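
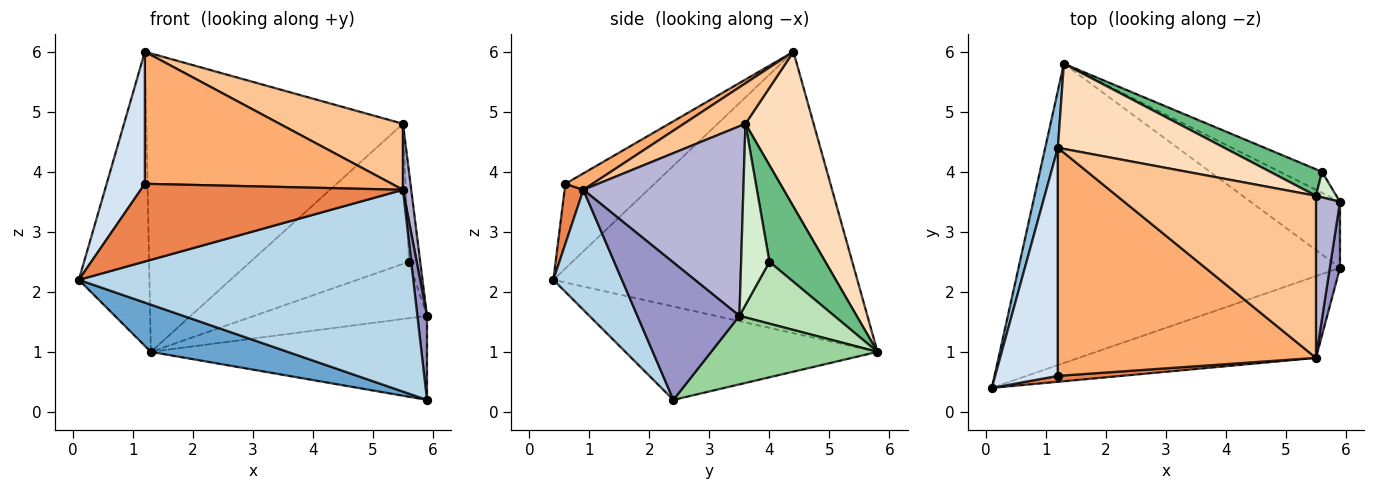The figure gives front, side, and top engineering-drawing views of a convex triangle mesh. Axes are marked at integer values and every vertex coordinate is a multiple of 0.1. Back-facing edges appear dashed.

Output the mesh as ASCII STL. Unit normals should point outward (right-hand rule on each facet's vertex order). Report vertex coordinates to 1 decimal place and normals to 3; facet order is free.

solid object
 facet normal -0.276 -0.150 -0.949
  outer loop
   vertex 1.3 5.8 1.0
   vertex 5.9 2.4 0.2
   vertex 0.1 0.4 2.2
  endloop
 endfacet
 facet normal -0.973 0.226 0.044
  outer loop
   vertex 1.2 4.4 6.0
   vertex 1.3 5.8 1.0
   vertex 0.1 0.4 2.2
  endloop
 endfacet
 facet normal 0.187 -0.911 -0.369
  outer loop
   vertex 5.5 0.9 3.7
   vertex 0.1 0.4 2.2
   vertex 5.9 2.4 0.2
  endloop
 endfacet
 facet normal -0.760 -0.326 0.563
  outer loop
   vertex 1.2 0.6 3.8
   vertex 1.2 4.4 6.0
   vertex 0.1 0.4 2.2
  endloop
 endfacet
 facet normal 0.071 -0.995 0.075
  outer loop
   vertex 1.2 0.6 3.8
   vertex 0.1 0.4 2.2
   vertex 5.5 0.9 3.7
  endloop
 endfacet
 facet normal 0.055 -0.500 0.864
  outer loop
   vertex 1.2 0.6 3.8
   vertex 5.5 0.9 3.7
   vertex 1.2 4.4 6.0
  endloop
 endfacet
 facet normal 0.185 -0.371 0.910
  outer loop
   vertex 5.5 3.6 4.8
   vertex 1.2 4.4 6.0
   vertex 5.5 0.9 3.7
  endloop
 endfacet
 facet normal 0.248 0.932 0.266
  outer loop
   vertex 5.5 3.6 4.8
   vertex 1.3 5.8 1.0
   vertex 1.2 4.4 6.0
  endloop
 endfacet
 facet normal 0.327 0.928 0.176
  outer loop
   vertex 5.6 4.0 2.5
   vertex 1.3 5.8 1.0
   vertex 5.5 3.6 4.8
  endloop
 endfacet
 facet normal 0.428 0.711 -0.558
  outer loop
   vertex 5.9 3.5 1.6
   vertex 5.9 2.4 0.2
   vertex 1.3 5.8 1.0
  endloop
 endfacet
 facet normal 0.457 0.833 -0.311
  outer loop
   vertex 5.9 3.5 1.6
   vertex 1.3 5.8 1.0
   vertex 5.6 4.0 2.5
  endloop
 endfacet
 facet normal 0.924 0.367 0.104
  outer loop
   vertex 5.9 3.5 1.6
   vertex 5.6 4.0 2.5
   vertex 5.5 3.6 4.8
  endloop
 endfacet
 facet normal 0.993 -0.093 0.073
  outer loop
   vertex 5.9 3.5 1.6
   vertex 5.5 0.9 3.7
   vertex 5.9 2.4 0.2
  endloop
 endfacet
 facet normal 0.991 -0.051 0.125
  outer loop
   vertex 5.9 3.5 1.6
   vertex 5.5 3.6 4.8
   vertex 5.5 0.9 3.7
  endloop
 endfacet
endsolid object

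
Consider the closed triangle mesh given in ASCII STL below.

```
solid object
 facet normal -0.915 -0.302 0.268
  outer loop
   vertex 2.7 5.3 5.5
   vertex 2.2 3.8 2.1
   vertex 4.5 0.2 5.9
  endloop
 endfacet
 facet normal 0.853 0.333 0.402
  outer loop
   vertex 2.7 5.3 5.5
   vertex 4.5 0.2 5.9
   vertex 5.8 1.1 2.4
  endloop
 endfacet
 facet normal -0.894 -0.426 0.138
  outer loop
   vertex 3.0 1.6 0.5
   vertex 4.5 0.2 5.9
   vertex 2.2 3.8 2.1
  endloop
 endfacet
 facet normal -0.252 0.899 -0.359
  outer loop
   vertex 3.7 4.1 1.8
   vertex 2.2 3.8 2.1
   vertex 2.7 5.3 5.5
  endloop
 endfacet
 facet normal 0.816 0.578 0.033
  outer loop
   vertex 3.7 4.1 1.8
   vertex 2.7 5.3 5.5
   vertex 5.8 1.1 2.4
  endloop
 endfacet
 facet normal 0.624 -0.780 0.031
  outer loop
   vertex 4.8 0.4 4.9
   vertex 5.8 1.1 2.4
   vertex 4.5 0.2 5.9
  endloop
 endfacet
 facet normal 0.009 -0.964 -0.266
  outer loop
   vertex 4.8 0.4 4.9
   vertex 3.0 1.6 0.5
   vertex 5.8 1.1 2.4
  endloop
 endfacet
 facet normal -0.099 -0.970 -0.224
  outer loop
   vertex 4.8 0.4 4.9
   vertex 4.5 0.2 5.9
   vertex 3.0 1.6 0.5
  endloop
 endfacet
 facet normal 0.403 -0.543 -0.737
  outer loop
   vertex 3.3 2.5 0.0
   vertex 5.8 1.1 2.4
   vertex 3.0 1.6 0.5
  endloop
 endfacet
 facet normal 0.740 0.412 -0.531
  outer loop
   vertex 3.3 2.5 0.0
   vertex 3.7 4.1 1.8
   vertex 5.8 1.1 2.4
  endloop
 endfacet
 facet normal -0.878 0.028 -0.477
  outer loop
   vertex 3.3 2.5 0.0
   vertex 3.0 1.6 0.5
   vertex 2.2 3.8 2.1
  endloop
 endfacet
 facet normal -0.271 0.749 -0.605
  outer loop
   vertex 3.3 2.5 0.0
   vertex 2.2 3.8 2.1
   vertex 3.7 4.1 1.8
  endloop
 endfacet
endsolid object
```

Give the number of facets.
12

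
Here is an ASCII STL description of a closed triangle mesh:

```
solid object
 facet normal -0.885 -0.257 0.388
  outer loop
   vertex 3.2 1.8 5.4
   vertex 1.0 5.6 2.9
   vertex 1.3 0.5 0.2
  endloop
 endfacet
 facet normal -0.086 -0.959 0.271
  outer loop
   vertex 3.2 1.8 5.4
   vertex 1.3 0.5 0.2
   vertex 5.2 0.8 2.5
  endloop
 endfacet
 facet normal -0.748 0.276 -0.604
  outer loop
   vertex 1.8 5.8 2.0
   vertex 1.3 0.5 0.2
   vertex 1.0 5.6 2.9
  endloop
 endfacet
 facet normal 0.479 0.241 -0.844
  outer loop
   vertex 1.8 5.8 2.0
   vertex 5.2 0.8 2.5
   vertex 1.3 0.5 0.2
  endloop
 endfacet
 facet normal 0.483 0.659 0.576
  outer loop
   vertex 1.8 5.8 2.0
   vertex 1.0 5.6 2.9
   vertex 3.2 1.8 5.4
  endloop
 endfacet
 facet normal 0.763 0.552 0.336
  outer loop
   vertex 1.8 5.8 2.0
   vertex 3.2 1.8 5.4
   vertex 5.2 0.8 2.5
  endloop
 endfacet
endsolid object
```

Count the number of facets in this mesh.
6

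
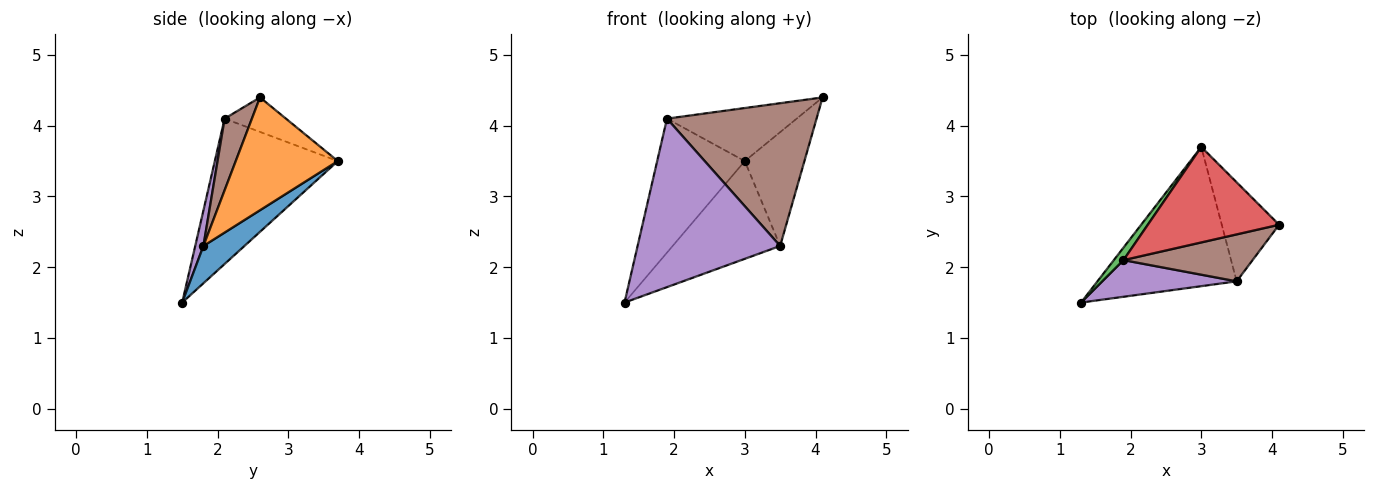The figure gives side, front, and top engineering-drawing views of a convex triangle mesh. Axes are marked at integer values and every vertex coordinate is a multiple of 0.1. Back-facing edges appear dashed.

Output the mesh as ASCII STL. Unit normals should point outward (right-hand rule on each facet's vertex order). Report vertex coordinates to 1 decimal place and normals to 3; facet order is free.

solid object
 facet normal 0.214 0.561 -0.799
  outer loop
   vertex 3.5 1.8 2.3
   vertex 1.3 1.5 1.5
   vertex 3.0 3.7 3.5
  endloop
 endfacet
 facet normal 0.791 0.462 -0.402
  outer loop
   vertex 3.5 1.8 2.3
   vertex 3.0 3.7 3.5
   vertex 4.1 2.6 4.4
  endloop
 endfacet
 facet normal -0.813 0.579 0.054
  outer loop
   vertex 1.9 2.1 4.1
   vertex 3.0 3.7 3.5
   vertex 1.3 1.5 1.5
  endloop
 endfacet
 facet normal -0.224 0.473 0.852
  outer loop
   vertex 1.9 2.1 4.1
   vertex 4.1 2.6 4.4
   vertex 3.0 3.7 3.5
  endloop
 endfacet
 facet normal 0.056 -0.976 0.212
  outer loop
   vertex 1.9 2.1 4.1
   vertex 1.3 1.5 1.5
   vertex 3.5 1.8 2.3
  endloop
 endfacet
 facet normal 0.171 -0.936 0.308
  outer loop
   vertex 1.9 2.1 4.1
   vertex 3.5 1.8 2.3
   vertex 4.1 2.6 4.4
  endloop
 endfacet
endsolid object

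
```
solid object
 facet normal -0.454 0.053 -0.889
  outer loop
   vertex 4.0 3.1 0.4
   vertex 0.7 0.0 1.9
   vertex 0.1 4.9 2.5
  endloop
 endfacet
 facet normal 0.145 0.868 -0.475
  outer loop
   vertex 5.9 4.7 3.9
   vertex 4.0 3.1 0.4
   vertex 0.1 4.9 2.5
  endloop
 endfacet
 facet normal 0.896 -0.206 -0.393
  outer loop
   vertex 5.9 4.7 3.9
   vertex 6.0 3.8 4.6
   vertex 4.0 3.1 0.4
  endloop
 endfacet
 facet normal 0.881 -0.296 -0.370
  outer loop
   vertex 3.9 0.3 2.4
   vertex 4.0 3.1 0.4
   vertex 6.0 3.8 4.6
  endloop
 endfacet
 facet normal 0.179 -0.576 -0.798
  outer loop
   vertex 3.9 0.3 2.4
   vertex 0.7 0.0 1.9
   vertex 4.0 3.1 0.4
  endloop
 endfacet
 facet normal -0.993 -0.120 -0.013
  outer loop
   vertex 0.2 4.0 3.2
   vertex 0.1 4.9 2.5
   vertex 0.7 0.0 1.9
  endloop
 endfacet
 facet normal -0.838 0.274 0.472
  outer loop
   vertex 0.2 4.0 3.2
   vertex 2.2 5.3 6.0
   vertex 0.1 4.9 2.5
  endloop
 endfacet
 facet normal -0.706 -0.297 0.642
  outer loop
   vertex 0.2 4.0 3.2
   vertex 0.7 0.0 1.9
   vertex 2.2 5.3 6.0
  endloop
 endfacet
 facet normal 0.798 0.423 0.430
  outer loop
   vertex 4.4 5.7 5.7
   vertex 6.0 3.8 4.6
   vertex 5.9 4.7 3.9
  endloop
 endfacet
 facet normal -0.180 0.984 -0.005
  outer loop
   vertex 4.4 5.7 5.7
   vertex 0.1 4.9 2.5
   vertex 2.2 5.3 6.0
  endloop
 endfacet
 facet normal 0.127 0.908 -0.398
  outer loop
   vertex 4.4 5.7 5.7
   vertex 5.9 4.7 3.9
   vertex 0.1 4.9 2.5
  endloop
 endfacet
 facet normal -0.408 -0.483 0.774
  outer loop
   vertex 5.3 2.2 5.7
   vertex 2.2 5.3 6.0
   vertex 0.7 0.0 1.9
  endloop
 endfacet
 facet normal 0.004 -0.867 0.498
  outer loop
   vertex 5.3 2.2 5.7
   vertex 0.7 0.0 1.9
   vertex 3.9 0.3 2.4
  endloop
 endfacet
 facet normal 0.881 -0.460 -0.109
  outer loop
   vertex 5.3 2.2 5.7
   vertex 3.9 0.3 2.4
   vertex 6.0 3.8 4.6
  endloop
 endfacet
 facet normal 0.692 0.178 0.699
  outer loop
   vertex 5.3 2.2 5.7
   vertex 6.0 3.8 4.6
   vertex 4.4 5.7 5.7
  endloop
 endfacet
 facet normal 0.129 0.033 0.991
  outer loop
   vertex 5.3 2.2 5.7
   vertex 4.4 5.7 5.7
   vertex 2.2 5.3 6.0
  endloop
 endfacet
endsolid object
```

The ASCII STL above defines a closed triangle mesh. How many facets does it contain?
16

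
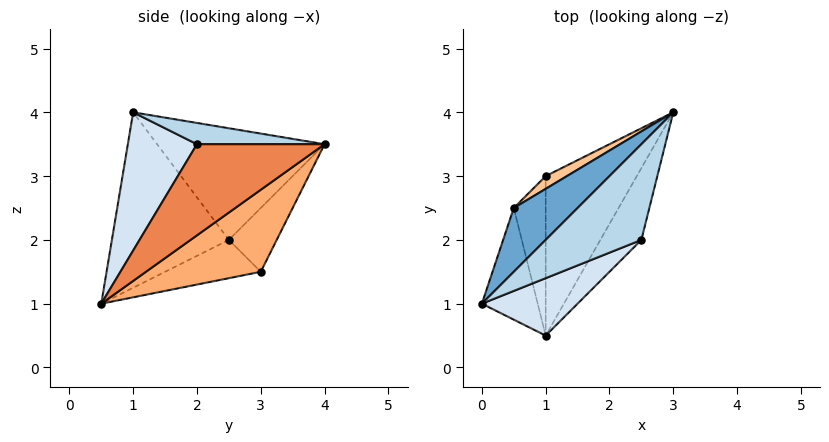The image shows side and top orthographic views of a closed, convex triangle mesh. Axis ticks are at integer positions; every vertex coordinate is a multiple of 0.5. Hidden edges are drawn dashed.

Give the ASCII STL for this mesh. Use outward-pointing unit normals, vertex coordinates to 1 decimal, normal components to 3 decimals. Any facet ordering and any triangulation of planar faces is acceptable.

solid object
 facet normal -0.629 0.689 0.360
  outer loop
   vertex 0.5 2.5 2.0
   vertex 0.0 1.0 4.0
   vertex 3.0 4.0 3.5
  endloop
 endfacet
 facet normal -0.949 -0.086 -0.302
  outer loop
   vertex 0.5 2.5 2.0
   vertex 1.0 0.5 1.0
   vertex 0.0 1.0 4.0
  endloop
 endfacet
 facet normal 0.217 -0.054 0.975
  outer loop
   vertex 2.5 2.0 3.5
   vertex 3.0 4.0 3.5
   vertex 0.0 1.0 4.0
  endloop
 endfacet
 facet normal 0.404 -0.871 0.280
  outer loop
   vertex 2.5 2.0 3.5
   vertex 0.0 1.0 4.0
   vertex 1.0 0.5 1.0
  endloop
 endfacet
 facet normal 0.889 -0.222 -0.400
  outer loop
   vertex 2.5 2.0 3.5
   vertex 1.0 0.5 1.0
   vertex 3.0 4.0 3.5
  endloop
 endfacet
 facet normal 0.662 0.147 -0.735
  outer loop
   vertex 1.0 3.0 1.5
   vertex 3.0 4.0 3.5
   vertex 1.0 0.5 1.0
  endloop
 endfacet
 facet normal -0.588 0.784 0.196
  outer loop
   vertex 1.0 3.0 1.5
   vertex 0.5 2.5 2.0
   vertex 3.0 4.0 3.5
  endloop
 endfacet
 facet normal -0.762 0.127 -0.635
  outer loop
   vertex 1.0 3.0 1.5
   vertex 1.0 0.5 1.0
   vertex 0.5 2.5 2.0
  endloop
 endfacet
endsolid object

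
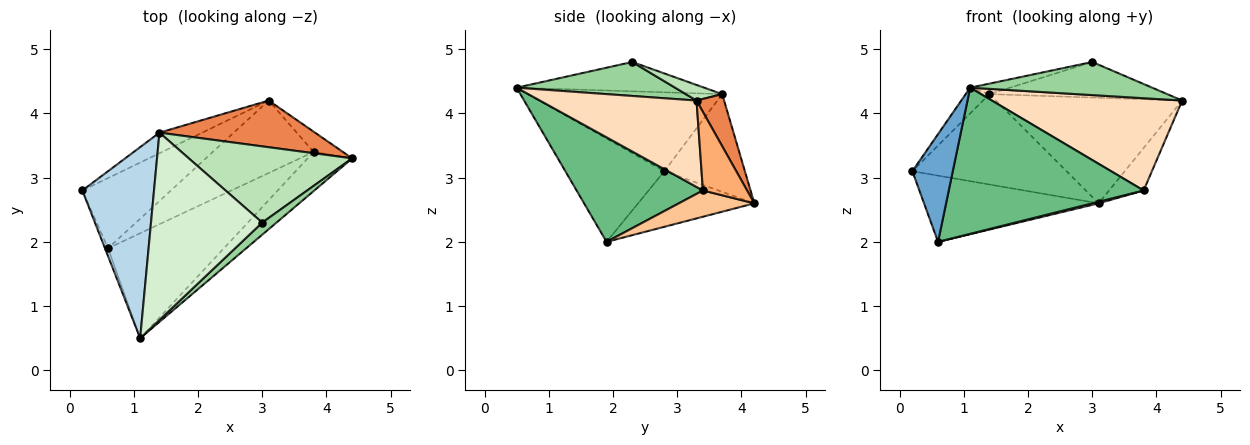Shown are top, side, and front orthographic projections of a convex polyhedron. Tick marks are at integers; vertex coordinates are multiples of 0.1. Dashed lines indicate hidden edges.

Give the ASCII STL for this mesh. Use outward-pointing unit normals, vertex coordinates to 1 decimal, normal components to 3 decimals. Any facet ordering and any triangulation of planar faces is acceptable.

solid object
 facet normal -0.926 -0.378 -0.028
  outer loop
   vertex 0.6 1.9 2.0
   vertex 1.1 0.5 4.4
   vertex 0.2 2.8 3.1
  endloop
 endfacet
 facet normal -0.415 0.624 -0.662
  outer loop
   vertex 3.1 4.2 2.6
   vertex 0.6 1.9 2.0
   vertex 0.2 2.8 3.1
  endloop
 endfacet
 facet normal -0.737 0.090 0.670
  outer loop
   vertex 1.4 3.7 4.3
   vertex 0.2 2.8 3.1
   vertex 1.1 0.5 4.4
  endloop
 endfacet
 facet normal -0.454 0.869 -0.198
  outer loop
   vertex 1.4 3.7 4.3
   vertex 3.1 4.2 2.6
   vertex 0.2 2.8 3.1
  endloop
 endfacet
 facet normal 0.134 0.906 0.401
  outer loop
   vertex 1.4 3.7 4.3
   vertex 4.4 3.3 4.2
   vertex 3.1 4.2 2.6
  endloop
 endfacet
 facet normal 0.756 0.591 -0.282
  outer loop
   vertex 3.8 3.4 2.8
   vertex 3.1 4.2 2.6
   vertex 4.4 3.3 4.2
  endloop
 endfacet
 facet normal 0.252 -0.021 -0.968
  outer loop
   vertex 3.8 3.4 2.8
   vertex 0.6 1.9 2.0
   vertex 3.1 4.2 2.6
  endloop
 endfacet
 facet normal 0.604 -0.734 -0.311
  outer loop
   vertex 3.8 3.4 2.8
   vertex 4.4 3.3 4.2
   vertex 1.1 0.5 4.4
  endloop
 endfacet
 facet normal 0.466 -0.719 -0.516
  outer loop
   vertex 3.8 3.4 2.8
   vertex 1.1 0.5 4.4
   vertex 0.6 1.9 2.0
  endloop
 endfacet
 facet normal 0.633 -0.727 0.265
  outer loop
   vertex 3.0 2.3 4.8
   vertex 1.1 0.5 4.4
   vertex 4.4 3.3 4.2
  endloop
 endfacet
 facet normal 0.086 0.421 0.903
  outer loop
   vertex 3.0 2.3 4.8
   vertex 4.4 3.3 4.2
   vertex 1.4 3.7 4.3
  endloop
 endfacet
 facet normal -0.254 0.054 0.966
  outer loop
   vertex 3.0 2.3 4.8
   vertex 1.4 3.7 4.3
   vertex 1.1 0.5 4.4
  endloop
 endfacet
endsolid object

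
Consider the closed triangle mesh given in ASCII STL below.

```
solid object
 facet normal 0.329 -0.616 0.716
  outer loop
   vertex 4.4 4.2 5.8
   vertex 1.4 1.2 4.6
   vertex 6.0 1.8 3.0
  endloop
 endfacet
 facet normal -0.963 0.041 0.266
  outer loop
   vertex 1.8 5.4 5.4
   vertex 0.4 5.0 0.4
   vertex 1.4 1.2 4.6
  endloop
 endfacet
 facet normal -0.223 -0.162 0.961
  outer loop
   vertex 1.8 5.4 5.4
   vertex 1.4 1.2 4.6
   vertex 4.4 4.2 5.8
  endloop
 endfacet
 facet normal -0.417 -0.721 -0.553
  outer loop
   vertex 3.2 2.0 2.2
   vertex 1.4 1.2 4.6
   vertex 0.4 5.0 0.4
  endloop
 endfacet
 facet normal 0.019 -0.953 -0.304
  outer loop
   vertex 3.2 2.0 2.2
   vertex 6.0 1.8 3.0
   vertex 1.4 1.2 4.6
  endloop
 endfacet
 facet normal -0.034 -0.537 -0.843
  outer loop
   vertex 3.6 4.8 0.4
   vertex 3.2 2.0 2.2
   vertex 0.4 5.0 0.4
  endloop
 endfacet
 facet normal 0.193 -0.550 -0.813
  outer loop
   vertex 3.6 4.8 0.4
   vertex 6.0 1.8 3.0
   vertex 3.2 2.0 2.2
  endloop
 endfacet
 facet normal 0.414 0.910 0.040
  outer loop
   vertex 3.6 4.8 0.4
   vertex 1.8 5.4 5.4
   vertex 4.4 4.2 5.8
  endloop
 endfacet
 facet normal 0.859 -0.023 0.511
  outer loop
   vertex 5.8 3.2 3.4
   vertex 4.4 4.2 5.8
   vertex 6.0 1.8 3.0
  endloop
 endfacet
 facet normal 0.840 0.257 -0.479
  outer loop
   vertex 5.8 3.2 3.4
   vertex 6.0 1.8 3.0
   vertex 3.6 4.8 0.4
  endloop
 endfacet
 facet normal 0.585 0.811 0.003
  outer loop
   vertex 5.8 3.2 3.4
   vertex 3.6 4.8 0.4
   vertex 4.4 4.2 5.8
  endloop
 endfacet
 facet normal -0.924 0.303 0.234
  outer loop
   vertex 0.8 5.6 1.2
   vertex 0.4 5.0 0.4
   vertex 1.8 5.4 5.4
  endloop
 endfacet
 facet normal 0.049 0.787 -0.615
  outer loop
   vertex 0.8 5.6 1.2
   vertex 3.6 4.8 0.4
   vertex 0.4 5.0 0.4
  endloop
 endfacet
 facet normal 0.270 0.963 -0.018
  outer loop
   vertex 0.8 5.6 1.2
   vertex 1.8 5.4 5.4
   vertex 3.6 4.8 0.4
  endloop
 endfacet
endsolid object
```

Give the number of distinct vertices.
9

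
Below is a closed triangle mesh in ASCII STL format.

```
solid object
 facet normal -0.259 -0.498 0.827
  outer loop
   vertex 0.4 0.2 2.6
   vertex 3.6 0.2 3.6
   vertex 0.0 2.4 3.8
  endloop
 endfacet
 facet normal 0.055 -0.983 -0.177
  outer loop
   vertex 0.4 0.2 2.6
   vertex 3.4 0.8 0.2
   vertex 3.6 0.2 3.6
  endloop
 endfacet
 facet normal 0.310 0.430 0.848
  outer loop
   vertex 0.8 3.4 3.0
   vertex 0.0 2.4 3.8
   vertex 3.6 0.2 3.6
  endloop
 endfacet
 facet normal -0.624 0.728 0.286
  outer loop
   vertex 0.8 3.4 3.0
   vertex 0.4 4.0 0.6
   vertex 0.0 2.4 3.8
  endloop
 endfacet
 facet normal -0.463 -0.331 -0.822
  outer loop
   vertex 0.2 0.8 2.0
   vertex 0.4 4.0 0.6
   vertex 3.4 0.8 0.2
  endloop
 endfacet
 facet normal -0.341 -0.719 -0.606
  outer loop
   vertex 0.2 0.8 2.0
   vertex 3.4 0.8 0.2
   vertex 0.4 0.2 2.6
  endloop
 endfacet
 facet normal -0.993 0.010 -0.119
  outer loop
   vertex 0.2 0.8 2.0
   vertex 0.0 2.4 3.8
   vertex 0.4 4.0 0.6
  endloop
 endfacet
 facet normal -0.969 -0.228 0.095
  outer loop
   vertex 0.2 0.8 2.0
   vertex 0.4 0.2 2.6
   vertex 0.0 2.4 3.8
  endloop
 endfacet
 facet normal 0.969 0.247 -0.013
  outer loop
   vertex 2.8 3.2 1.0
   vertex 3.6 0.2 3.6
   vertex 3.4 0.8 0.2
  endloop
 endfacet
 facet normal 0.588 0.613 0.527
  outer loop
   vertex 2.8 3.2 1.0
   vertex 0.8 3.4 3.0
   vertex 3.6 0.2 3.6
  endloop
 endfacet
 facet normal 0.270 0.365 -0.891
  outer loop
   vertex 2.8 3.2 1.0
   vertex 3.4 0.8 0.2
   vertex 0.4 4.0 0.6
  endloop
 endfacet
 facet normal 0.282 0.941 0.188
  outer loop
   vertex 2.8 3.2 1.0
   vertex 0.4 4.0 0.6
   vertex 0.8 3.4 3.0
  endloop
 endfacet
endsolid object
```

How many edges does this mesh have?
18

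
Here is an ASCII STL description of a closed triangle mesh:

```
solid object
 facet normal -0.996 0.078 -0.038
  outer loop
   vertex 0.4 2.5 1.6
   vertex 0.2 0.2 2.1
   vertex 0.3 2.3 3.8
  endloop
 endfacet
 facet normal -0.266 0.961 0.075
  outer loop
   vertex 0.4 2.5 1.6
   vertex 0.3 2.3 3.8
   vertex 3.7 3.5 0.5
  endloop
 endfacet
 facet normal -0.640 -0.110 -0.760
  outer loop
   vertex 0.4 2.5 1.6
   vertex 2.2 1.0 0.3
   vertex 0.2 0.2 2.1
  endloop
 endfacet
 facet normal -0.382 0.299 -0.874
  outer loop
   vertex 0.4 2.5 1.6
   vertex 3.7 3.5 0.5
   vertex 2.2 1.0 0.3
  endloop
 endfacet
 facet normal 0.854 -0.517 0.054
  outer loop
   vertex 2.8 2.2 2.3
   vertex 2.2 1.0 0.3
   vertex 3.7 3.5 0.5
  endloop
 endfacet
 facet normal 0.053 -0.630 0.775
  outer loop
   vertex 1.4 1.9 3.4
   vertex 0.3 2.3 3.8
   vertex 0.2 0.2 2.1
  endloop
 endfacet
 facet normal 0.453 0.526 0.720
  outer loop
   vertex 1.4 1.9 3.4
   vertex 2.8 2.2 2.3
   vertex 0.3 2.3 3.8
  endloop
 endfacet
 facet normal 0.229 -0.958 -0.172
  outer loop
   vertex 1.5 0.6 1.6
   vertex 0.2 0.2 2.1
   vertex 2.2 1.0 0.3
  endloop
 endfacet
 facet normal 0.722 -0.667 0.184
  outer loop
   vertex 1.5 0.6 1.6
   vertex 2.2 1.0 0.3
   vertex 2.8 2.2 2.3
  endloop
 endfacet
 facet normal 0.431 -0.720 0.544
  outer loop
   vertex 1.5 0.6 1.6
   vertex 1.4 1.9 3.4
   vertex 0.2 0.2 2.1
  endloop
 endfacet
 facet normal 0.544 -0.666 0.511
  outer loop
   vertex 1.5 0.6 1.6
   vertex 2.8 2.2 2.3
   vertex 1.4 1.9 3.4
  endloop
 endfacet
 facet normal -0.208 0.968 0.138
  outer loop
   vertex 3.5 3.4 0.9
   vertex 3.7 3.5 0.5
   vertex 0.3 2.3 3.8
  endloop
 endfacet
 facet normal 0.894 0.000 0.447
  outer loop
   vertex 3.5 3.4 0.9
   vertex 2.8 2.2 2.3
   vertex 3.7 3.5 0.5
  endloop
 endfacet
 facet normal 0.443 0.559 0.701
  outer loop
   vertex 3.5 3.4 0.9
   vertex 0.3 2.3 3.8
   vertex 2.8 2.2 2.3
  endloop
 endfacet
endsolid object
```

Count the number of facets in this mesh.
14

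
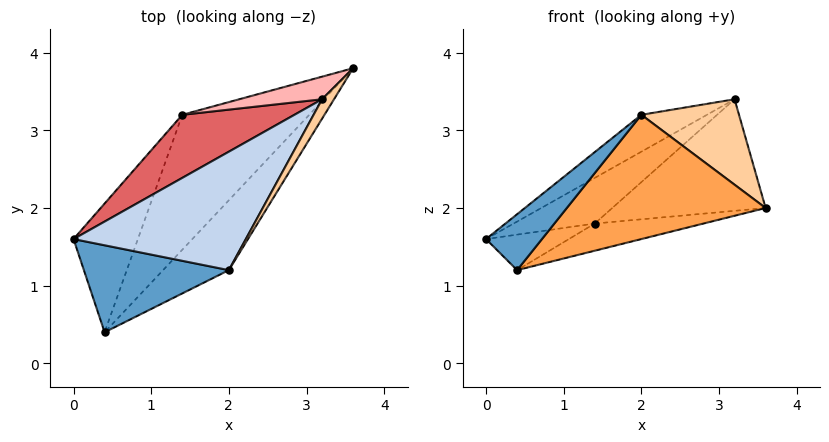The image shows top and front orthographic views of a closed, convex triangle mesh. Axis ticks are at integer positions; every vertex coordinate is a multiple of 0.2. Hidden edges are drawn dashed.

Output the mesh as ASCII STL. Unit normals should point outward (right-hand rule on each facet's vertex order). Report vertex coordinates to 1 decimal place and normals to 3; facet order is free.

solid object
 facet normal -0.616 -0.426 0.663
  outer loop
   vertex 2.0 1.2 3.2
   vertex 0.0 1.6 1.6
   vertex 0.4 0.4 1.2
  endloop
 endfacet
 facet normal -0.576 0.243 0.781
  outer loop
   vertex 2.0 1.2 3.2
   vertex 3.2 3.4 3.4
   vertex 0.0 1.6 1.6
  endloop
 endfacet
 facet normal 0.724 -0.602 -0.338
  outer loop
   vertex 2.0 1.2 3.2
   vertex 0.4 0.4 1.2
   vertex 3.6 3.8 2.0
  endloop
 endfacet
 facet normal 0.868 -0.484 0.110
  outer loop
   vertex 2.0 1.2 3.2
   vertex 3.6 3.8 2.0
   vertex 3.2 3.4 3.4
  endloop
 endfacet
 facet normal -0.164 0.262 -0.951
  outer loop
   vertex 1.4 3.2 1.8
   vertex 0.4 0.4 1.2
   vertex 0.0 1.6 1.6
  endloop
 endfacet
 facet normal 0.035 0.197 -0.980
  outer loop
   vertex 1.4 3.2 1.8
   vertex 3.6 3.8 2.0
   vertex 0.4 0.4 1.2
  endloop
 endfacet
 facet normal -0.618 0.461 0.637
  outer loop
   vertex 1.4 3.2 1.8
   vertex 0.0 1.6 1.6
   vertex 3.2 3.4 3.4
  endloop
 endfacet
 facet normal -0.274 0.942 0.191
  outer loop
   vertex 1.4 3.2 1.8
   vertex 3.2 3.4 3.4
   vertex 3.6 3.8 2.0
  endloop
 endfacet
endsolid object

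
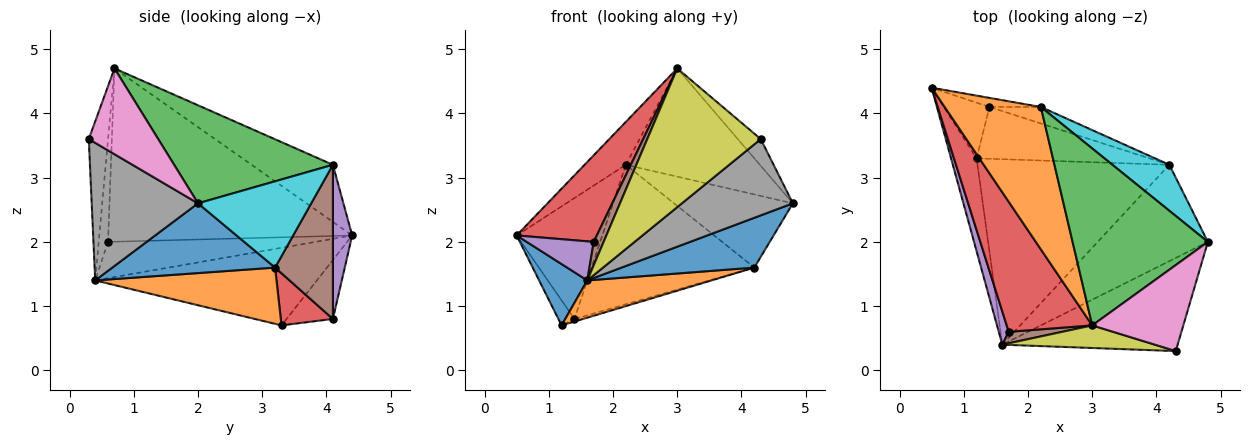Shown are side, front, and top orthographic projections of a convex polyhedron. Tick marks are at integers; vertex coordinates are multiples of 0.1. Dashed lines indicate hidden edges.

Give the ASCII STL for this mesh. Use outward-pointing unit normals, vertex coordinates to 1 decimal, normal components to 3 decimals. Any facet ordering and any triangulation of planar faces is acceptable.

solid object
 facet normal -0.930 -0.202 -0.306
  outer loop
   vertex 1.6 0.4 1.4
   vertex 0.5 4.4 2.1
   vertex 1.2 3.3 0.7
  endloop
 endfacet
 facet normal -0.494 0.251 0.832
  outer loop
   vertex 2.2 4.1 3.2
   vertex 0.5 4.4 2.1
   vertex 3.0 0.7 4.7
  endloop
 endfacet
 facet normal 0.526 0.444 0.726
  outer loop
   vertex 2.2 4.1 3.2
   vertex 3.0 0.7 4.7
   vertex 4.8 2.0 2.6
  endloop
 endfacet
 facet normal -0.860 -0.283 0.425
  outer loop
   vertex 1.7 0.6 2.0
   vertex 3.0 0.7 4.7
   vertex 0.5 4.4 2.1
  endloop
 endfacet
 facet normal -0.921 -0.297 0.253
  outer loop
   vertex 1.7 0.6 2.0
   vertex 0.5 4.4 2.1
   vertex 1.6 0.4 1.4
  endloop
 endfacet
 facet normal -0.645 -0.686 0.336
  outer loop
   vertex 1.7 0.6 2.0
   vertex 1.6 0.4 1.4
   vertex 3.0 0.7 4.7
  endloop
 endfacet
 facet normal 0.669 0.221 0.710
  outer loop
   vertex 4.3 0.3 3.6
   vertex 4.8 2.0 2.6
   vertex 3.0 0.7 4.7
  endloop
 endfacet
 facet normal 0.519 -0.542 -0.661
  outer loop
   vertex 4.3 0.3 3.6
   vertex 1.6 0.4 1.4
   vertex 4.8 2.0 2.6
  endloop
 endfacet
 facet normal -0.165 -0.973 0.159
  outer loop
   vertex 4.3 0.3 3.6
   vertex 3.0 0.7 4.7
   vertex 1.6 0.4 1.4
  endloop
 endfacet
 facet normal 0.628 0.659 0.414
  outer loop
   vertex 4.2 3.2 1.6
   vertex 2.2 4.1 3.2
   vertex 4.8 2.0 2.6
  endloop
 endfacet
 facet normal 0.490 -0.400 -0.774
  outer loop
   vertex 4.2 3.2 1.6
   vertex 4.8 2.0 2.6
   vertex 1.6 0.4 1.4
  endloop
 endfacet
 facet normal 0.276 -0.189 -0.942
  outer loop
   vertex 4.2 3.2 1.6
   vertex 1.6 0.4 1.4
   vertex 1.2 3.3 0.7
  endloop
 endfacet
 facet normal -0.763 0.264 -0.589
  outer loop
   vertex 1.4 4.1 0.8
   vertex 1.2 3.3 0.7
   vertex 0.5 4.4 2.1
  endloop
 endfacet
 facet normal 0.288 0.047 -0.956
  outer loop
   vertex 1.4 4.1 0.8
   vertex 4.2 3.2 1.6
   vertex 1.2 3.3 0.7
  endloop
 endfacet
 facet normal 0.219 0.973 -0.073
  outer loop
   vertex 1.4 4.1 0.8
   vertex 0.5 4.4 2.1
   vertex 2.2 4.1 3.2
  endloop
 endfacet
 facet normal 0.333 0.936 -0.111
  outer loop
   vertex 1.4 4.1 0.8
   vertex 2.2 4.1 3.2
   vertex 4.2 3.2 1.6
  endloop
 endfacet
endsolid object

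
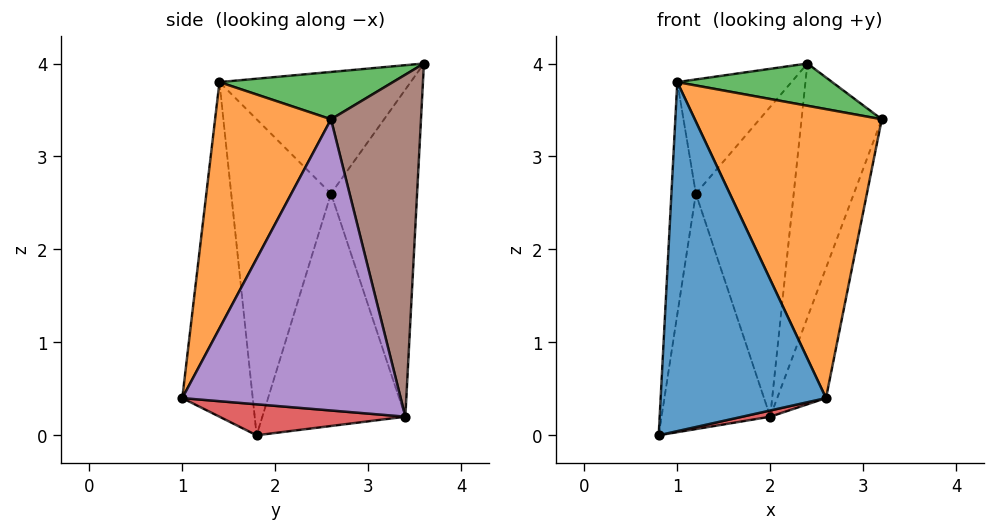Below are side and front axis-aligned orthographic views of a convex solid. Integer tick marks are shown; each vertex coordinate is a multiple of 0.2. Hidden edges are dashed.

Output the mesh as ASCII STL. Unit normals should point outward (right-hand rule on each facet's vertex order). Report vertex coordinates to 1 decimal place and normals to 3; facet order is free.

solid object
 facet normal -0.391 -0.917 -0.076
  outer loop
   vertex 1.0 1.4 3.8
   vertex 0.8 1.8 0.0
   vertex 2.6 1.0 0.4
  endloop
 endfacet
 facet normal 0.498 -0.803 0.329
  outer loop
   vertex 1.0 1.4 3.8
   vertex 2.6 1.0 0.4
   vertex 3.2 2.6 3.4
  endloop
 endfacet
 facet normal 0.320 -0.286 0.903
  outer loop
   vertex 1.0 1.4 3.8
   vertex 3.2 2.6 3.4
   vertex 2.4 3.6 4.0
  endloop
 endfacet
 facet normal 0.204 -0.031 -0.979
  outer loop
   vertex 2.0 3.4 0.2
   vertex 2.6 1.0 0.4
   vertex 0.8 1.8 0.0
  endloop
 endfacet
 facet normal 0.932 0.208 -0.297
  outer loop
   vertex 2.0 3.4 0.2
   vertex 3.2 2.6 3.4
   vertex 2.6 1.0 0.4
  endloop
 endfacet
 facet normal 0.742 0.661 -0.113
  outer loop
   vertex 2.0 3.4 0.2
   vertex 2.4 3.6 4.0
   vertex 3.2 2.6 3.4
  endloop
 endfacet
 facet normal -0.968 0.237 0.076
  outer loop
   vertex 1.2 2.6 2.6
   vertex 0.8 1.8 0.0
   vertex 1.0 1.4 3.8
  endloop
 endfacet
 facet normal -0.805 0.481 0.347
  outer loop
   vertex 1.2 2.6 2.6
   vertex 1.0 1.4 3.8
   vertex 2.4 3.6 4.0
  endloop
 endfacet
 facet normal -0.795 0.604 -0.064
  outer loop
   vertex 1.2 2.6 2.6
   vertex 2.0 3.4 0.2
   vertex 0.8 1.8 0.0
  endloop
 endfacet
 facet normal -0.660 0.750 0.030
  outer loop
   vertex 1.2 2.6 2.6
   vertex 2.4 3.6 4.0
   vertex 2.0 3.4 0.2
  endloop
 endfacet
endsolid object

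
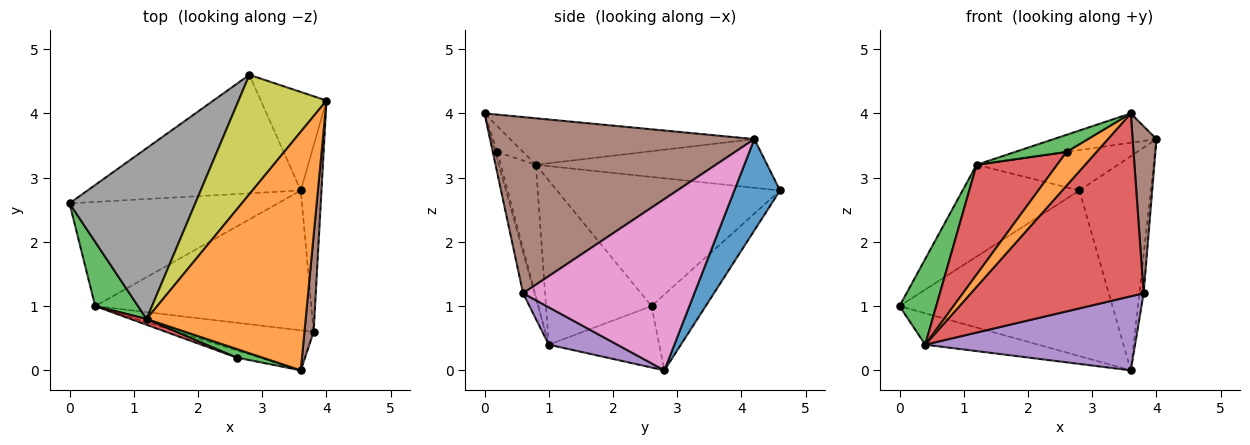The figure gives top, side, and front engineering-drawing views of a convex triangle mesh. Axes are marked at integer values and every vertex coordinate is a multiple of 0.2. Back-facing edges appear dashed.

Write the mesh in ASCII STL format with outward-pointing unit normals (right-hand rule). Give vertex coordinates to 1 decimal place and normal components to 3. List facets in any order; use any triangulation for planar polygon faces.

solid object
 facet normal -0.271 0.278 -0.922
  outer loop
   vertex 0.4 1.0 0.4
   vertex 0.0 2.6 1.0
   vertex 3.6 2.8 0.0
  endloop
 endfacet
 facet normal -0.279 0.117 0.953
  outer loop
   vertex 1.2 0.8 3.2
   vertex 3.6 0.0 4.0
   vertex 4.0 4.2 3.6
  endloop
 endfacet
 facet normal -0.917 -0.319 0.239
  outer loop
   vertex 1.2 0.8 3.2
   vertex 0.0 2.6 1.0
   vertex 0.4 1.0 0.4
  endloop
 endfacet
 facet normal -0.064 -0.975 -0.213
  outer loop
   vertex 3.8 0.6 1.2
   vertex 3.6 0.0 4.0
   vertex 0.4 1.0 0.4
  endloop
 endfacet
 facet normal 0.151 -0.463 -0.874
  outer loop
   vertex 3.8 0.6 1.2
   vertex 0.4 1.0 0.4
   vertex 3.6 2.8 0.0
  endloop
 endfacet
 facet normal 0.995 -0.090 0.052
  outer loop
   vertex 3.8 0.6 1.2
   vertex 4.0 4.2 3.6
   vertex 3.6 0.0 4.0
  endloop
 endfacet
 facet normal 0.992 0.025 -0.120
  outer loop
   vertex 3.8 0.6 1.2
   vertex 3.6 2.8 0.0
   vertex 4.0 4.2 3.6
  endloop
 endfacet
 facet normal -0.671 0.351 0.653
  outer loop
   vertex 2.8 4.6 2.8
   vertex 0.0 2.6 1.0
   vertex 1.2 0.8 3.2
  endloop
 endfacet
 facet normal -0.465 0.284 0.839
  outer loop
   vertex 2.8 4.6 2.8
   vertex 1.2 0.8 3.2
   vertex 4.0 4.2 3.6
  endloop
 endfacet
 facet normal -0.203 0.796 -0.570
  outer loop
   vertex 2.8 4.6 2.8
   vertex 3.6 2.8 0.0
   vertex 0.0 2.6 1.0
  endloop
 endfacet
 facet normal 0.503 0.785 -0.361
  outer loop
   vertex 2.8 4.6 2.8
   vertex 4.0 4.2 3.6
   vertex 3.6 2.8 0.0
  endloop
 endfacet
 facet normal -0.070 -0.975 -0.209
  outer loop
   vertex 2.6 0.2 3.4
   vertex 0.4 1.0 0.4
   vertex 3.6 0.0 4.0
  endloop
 endfacet
 facet normal -0.408 -0.816 0.408
  outer loop
   vertex 2.6 0.2 3.4
   vertex 3.6 0.0 4.0
   vertex 1.2 0.8 3.2
  endloop
 endfacet
 facet normal -0.399 -0.916 0.049
  outer loop
   vertex 2.6 0.2 3.4
   vertex 1.2 0.8 3.2
   vertex 0.4 1.0 0.4
  endloop
 endfacet
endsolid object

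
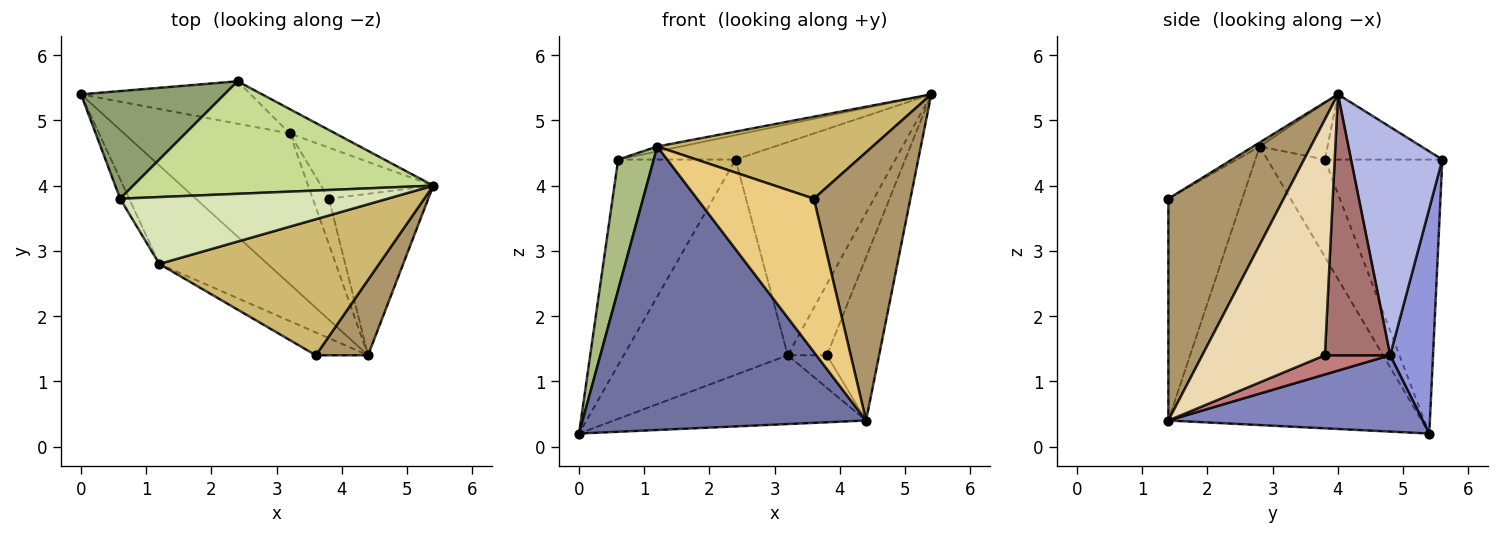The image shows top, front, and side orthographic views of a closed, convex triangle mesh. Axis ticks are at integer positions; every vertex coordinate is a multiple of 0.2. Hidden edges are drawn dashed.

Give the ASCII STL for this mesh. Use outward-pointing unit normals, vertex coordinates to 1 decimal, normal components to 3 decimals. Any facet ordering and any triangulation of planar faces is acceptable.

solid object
 facet normal -0.645 -0.722 -0.251
  outer loop
   vertex 1.2 2.8 4.6
   vertex 0.0 5.4 0.2
   vertex 4.4 1.4 0.4
  endloop
 endfacet
 facet normal 0.386 0.383 -0.839
  outer loop
   vertex 3.2 4.8 1.4
   vertex 4.4 1.4 0.4
   vertex 0.0 5.4 0.2
  endloop
 endfacet
 facet normal 0.248 0.950 -0.187
  outer loop
   vertex 3.2 4.8 1.4
   vertex 0.0 5.4 0.2
   vertex 2.4 5.6 4.4
  endloop
 endfacet
 facet normal 0.494 0.864 -0.099
  outer loop
   vertex 3.2 4.8 1.4
   vertex 2.4 5.6 4.4
   vertex 5.4 4.0 5.4
  endloop
 endfacet
 facet normal -0.663 0.663 0.347
  outer loop
   vertex 0.6 3.8 4.4
   vertex 2.4 5.6 4.4
   vertex 0.0 5.4 0.2
  endloop
 endfacet
 facet normal -0.848 -0.524 -0.079
  outer loop
   vertex 0.6 3.8 4.4
   vertex 0.0 5.4 0.2
   vertex 1.2 2.8 4.6
  endloop
 endfacet
 facet normal -0.208 0.208 0.956
  outer loop
   vertex 0.6 3.8 4.4
   vertex 5.4 4.0 5.4
   vertex 2.4 5.6 4.4
  endloop
 endfacet
 facet normal -0.206 0.071 0.976
  outer loop
   vertex 0.6 3.8 4.4
   vertex 1.2 2.8 4.6
   vertex 5.4 4.0 5.4
  endloop
 endfacet
 facet normal 0.755 -0.632 0.178
  outer loop
   vertex 3.6 1.4 3.8
   vertex 4.4 1.4 0.4
   vertex 5.4 4.0 5.4
  endloop
 endfacet
 facet normal -0.016 -0.516 0.856
  outer loop
   vertex 3.6 1.4 3.8
   vertex 5.4 4.0 5.4
   vertex 1.2 2.8 4.6
  endloop
 endfacet
 facet normal -0.531 -0.838 -0.125
  outer loop
   vertex 3.6 1.4 3.8
   vertex 1.2 2.8 4.6
   vertex 4.4 1.4 0.4
  endloop
 endfacet
 facet normal 0.858 0.365 -0.361
  outer loop
   vertex 3.8 3.8 1.4
   vertex 5.4 4.0 5.4
   vertex 4.4 1.4 0.4
  endloop
 endfacet
 facet normal 0.805 0.483 -0.346
  outer loop
   vertex 3.8 3.8 1.4
   vertex 3.2 4.8 1.4
   vertex 5.4 4.0 5.4
  endloop
 endfacet
 facet normal 0.696 0.417 -0.584
  outer loop
   vertex 3.8 3.8 1.4
   vertex 4.4 1.4 0.4
   vertex 3.2 4.8 1.4
  endloop
 endfacet
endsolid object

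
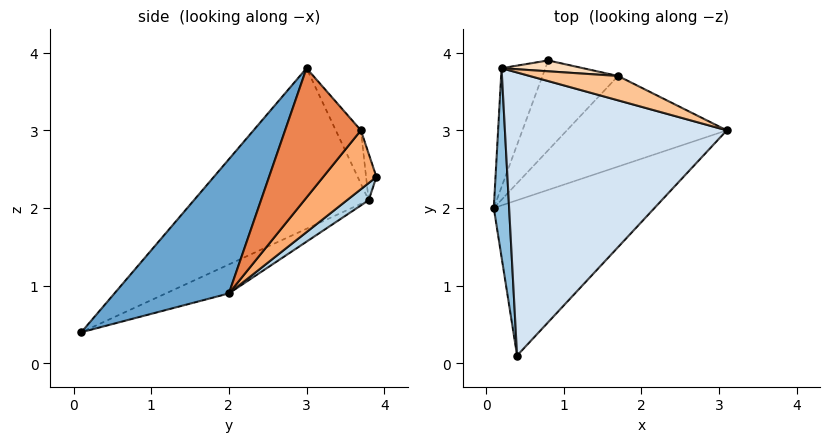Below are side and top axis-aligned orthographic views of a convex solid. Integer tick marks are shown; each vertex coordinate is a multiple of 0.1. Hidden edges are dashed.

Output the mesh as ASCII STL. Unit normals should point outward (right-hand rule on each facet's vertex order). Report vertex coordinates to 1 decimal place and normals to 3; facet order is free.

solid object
 facet normal 0.613 0.290 -0.735
  outer loop
   vertex 0.4 0.1 0.4
   vertex 0.1 2.0 0.9
   vertex 3.1 3.0 3.8
  endloop
 endfacet
 facet normal -0.855 -0.254 0.452
  outer loop
   vertex 0.2 3.8 2.1
   vertex 0.1 2.0 0.9
   vertex 0.4 0.1 0.4
  endloop
 endfacet
 facet normal 0.313 0.515 -0.798
  outer loop
   vertex 0.2 3.8 2.1
   vertex 0.8 3.9 2.4
   vertex 0.1 2.0 0.9
  endloop
 endfacet
 facet normal -0.544 -0.375 0.751
  outer loop
   vertex 0.2 3.8 2.1
   vertex 0.4 0.1 0.4
   vertex 3.1 3.0 3.8
  endloop
 endfacet
 facet normal 0.590 0.346 -0.730
  outer loop
   vertex 1.7 3.7 3.0
   vertex 3.1 3.0 3.8
   vertex 0.1 2.0 0.9
  endloop
 endfacet
 facet normal 0.571 0.369 -0.734
  outer loop
   vertex 1.7 3.7 3.0
   vertex 0.1 2.0 0.9
   vertex 0.8 3.9 2.4
  endloop
 endfacet
 facet normal -0.516 -0.056 0.854
  outer loop
   vertex 1.7 3.7 3.0
   vertex 0.2 3.8 2.1
   vertex 3.1 3.0 3.8
  endloop
 endfacet
 facet normal -0.465 0.349 0.814
  outer loop
   vertex 1.7 3.7 3.0
   vertex 0.8 3.9 2.4
   vertex 0.2 3.8 2.1
  endloop
 endfacet
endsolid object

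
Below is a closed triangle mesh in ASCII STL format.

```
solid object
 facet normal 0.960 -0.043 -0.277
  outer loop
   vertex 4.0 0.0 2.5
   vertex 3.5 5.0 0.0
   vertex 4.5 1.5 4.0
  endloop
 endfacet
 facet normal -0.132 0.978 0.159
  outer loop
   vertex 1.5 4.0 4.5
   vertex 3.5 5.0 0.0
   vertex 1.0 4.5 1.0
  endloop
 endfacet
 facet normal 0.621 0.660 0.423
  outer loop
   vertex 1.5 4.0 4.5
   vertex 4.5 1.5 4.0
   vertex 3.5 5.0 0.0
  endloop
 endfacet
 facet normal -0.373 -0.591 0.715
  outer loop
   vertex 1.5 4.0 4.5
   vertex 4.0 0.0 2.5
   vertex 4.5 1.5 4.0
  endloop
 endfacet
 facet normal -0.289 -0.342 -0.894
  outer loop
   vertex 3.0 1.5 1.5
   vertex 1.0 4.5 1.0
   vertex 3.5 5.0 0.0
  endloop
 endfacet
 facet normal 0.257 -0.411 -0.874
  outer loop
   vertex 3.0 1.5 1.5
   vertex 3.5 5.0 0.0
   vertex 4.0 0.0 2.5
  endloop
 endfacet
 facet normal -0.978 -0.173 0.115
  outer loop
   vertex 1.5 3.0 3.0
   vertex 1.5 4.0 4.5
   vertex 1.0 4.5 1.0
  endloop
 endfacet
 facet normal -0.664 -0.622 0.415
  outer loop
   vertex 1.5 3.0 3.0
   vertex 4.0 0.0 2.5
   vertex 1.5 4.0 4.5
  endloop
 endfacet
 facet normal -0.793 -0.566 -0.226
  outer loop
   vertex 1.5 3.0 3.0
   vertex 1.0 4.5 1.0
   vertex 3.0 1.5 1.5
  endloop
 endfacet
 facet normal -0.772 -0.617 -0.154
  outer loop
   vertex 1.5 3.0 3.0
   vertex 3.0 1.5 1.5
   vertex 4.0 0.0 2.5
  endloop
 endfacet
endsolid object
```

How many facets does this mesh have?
10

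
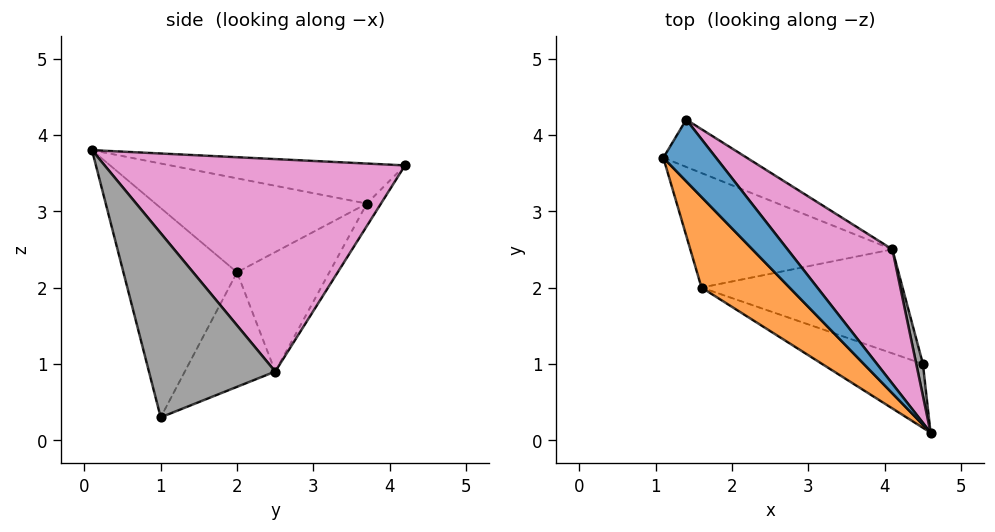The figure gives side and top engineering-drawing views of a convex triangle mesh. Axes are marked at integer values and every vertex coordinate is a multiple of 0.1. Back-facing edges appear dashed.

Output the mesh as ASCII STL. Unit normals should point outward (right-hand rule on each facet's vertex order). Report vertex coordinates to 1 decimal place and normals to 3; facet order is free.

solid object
 facet normal -0.555 -0.398 0.731
  outer loop
   vertex 1.4 4.2 3.6
   vertex 1.1 3.7 3.1
   vertex 4.6 0.1 3.8
  endloop
 endfacet
 facet normal -0.632 -0.500 0.592
  outer loop
   vertex 1.6 2.0 2.2
   vertex 4.6 0.1 3.8
   vertex 1.1 3.7 3.1
  endloop
 endfacet
 facet normal -0.440 -0.873 -0.212
  outer loop
   vertex 1.6 2.0 2.2
   vertex 4.5 1.0 0.3
   vertex 4.6 0.1 3.8
  endloop
 endfacet
 facet normal -0.173 0.746 -0.643
  outer loop
   vertex 4.1 2.5 0.9
   vertex 1.1 3.7 3.1
   vertex 1.4 4.2 3.6
  endloop
 endfacet
 facet normal -0.487 0.293 -0.823
  outer loop
   vertex 4.1 2.5 0.9
   vertex 1.6 2.0 2.2
   vertex 1.1 3.7 3.1
  endloop
 endfacet
 facet normal -0.484 0.211 -0.849
  outer loop
   vertex 4.1 2.5 0.9
   vertex 4.5 1.0 0.3
   vertex 1.6 2.0 2.2
  endloop
 endfacet
 facet normal 0.727 0.585 0.359
  outer loop
   vertex 4.1 2.5 0.9
   vertex 1.4 4.2 3.6
   vertex 4.6 0.1 3.8
  endloop
 endfacet
 facet normal 0.969 0.244 0.035
  outer loop
   vertex 4.1 2.5 0.9
   vertex 4.6 0.1 3.8
   vertex 4.5 1.0 0.3
  endloop
 endfacet
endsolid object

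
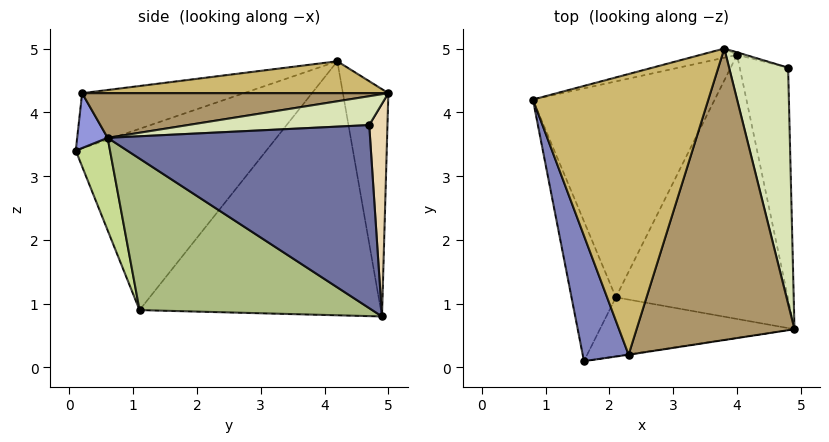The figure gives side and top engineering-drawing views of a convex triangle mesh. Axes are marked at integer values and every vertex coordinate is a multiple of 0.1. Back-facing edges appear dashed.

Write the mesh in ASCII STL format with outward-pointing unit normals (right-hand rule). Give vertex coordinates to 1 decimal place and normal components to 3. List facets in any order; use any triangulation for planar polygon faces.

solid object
 facet normal 0.966 0.036 -0.255
  outer loop
   vertex 4.8 4.7 3.8
   vertex 4.9 0.6 3.6
   vertex 4.0 4.9 0.8
  endloop
 endfacet
 facet normal -0.722 -0.346 0.600
  outer loop
   vertex 2.3 0.2 4.3
   vertex 0.8 4.2 4.8
   vertex 1.6 0.1 3.4
  endloop
 endfacet
 facet normal 0.150 -0.989 -0.007
  outer loop
   vertex 2.3 0.2 4.3
   vertex 1.6 0.1 3.4
   vertex 4.9 0.6 3.6
  endloop
 endfacet
 facet normal -0.757 0.364 -0.542
  outer loop
   vertex 2.1 1.1 0.9
   vertex 0.8 4.2 4.8
   vertex 4.0 4.9 0.8
  endloop
 endfacet
 facet normal -0.966 -0.108 -0.236
  outer loop
   vertex 2.1 1.1 0.9
   vertex 1.6 0.1 3.4
   vertex 0.8 4.2 4.8
  endloop
 endfacet
 facet normal 0.624 -0.331 -0.708
  outer loop
   vertex 2.1 1.1 0.9
   vertex 4.0 4.9 0.8
   vertex 4.9 0.6 3.6
  endloop
 endfacet
 facet normal 0.161 -0.927 -0.339
  outer loop
   vertex 2.1 1.1 0.9
   vertex 4.9 0.6 3.6
   vertex 1.6 0.1 3.4
  endloop
 endfacet
 facet normal 0.439 -0.033 0.898
  outer loop
   vertex 3.8 5.0 4.3
   vertex 4.9 0.6 3.6
   vertex 4.8 4.7 3.8
  endloop
 endfacet
 facet normal 0.271 -0.085 0.959
  outer loop
   vertex 3.8 5.0 4.3
   vertex 2.3 0.2 4.3
   vertex 4.9 0.6 3.6
  endloop
 endfacet
 facet normal 0.179 -0.056 0.982
  outer loop
   vertex 3.8 5.0 4.3
   vertex 0.8 4.2 4.8
   vertex 2.3 0.2 4.3
  endloop
 endfacet
 facet normal -0.264 0.964 -0.043
  outer loop
   vertex 3.8 5.0 4.3
   vertex 4.0 4.9 0.8
   vertex 0.8 4.2 4.8
  endloop
 endfacet
 facet normal 0.282 0.959 -0.011
  outer loop
   vertex 3.8 5.0 4.3
   vertex 4.8 4.7 3.8
   vertex 4.0 4.9 0.8
  endloop
 endfacet
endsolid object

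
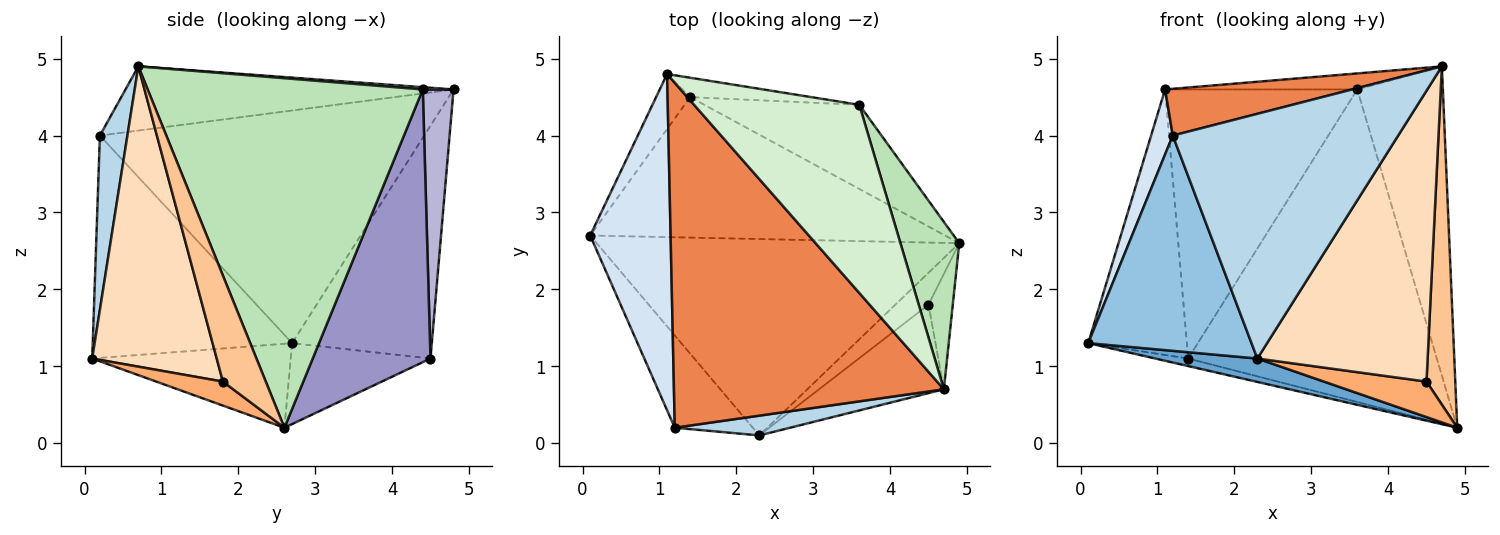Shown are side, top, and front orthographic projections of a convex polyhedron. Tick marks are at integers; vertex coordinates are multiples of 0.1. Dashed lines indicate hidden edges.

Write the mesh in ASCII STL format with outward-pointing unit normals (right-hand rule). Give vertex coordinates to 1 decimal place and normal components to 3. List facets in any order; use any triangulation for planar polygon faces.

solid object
 facet normal -0.224 -0.115 -0.968
  outer loop
   vertex 2.3 0.1 1.1
   vertex 0.1 2.7 1.3
   vertex 4.9 2.6 0.2
  endloop
 endfacet
 facet normal -0.747 -0.612 -0.262
  outer loop
   vertex 1.2 0.2 4.0
   vertex 0.1 2.7 1.3
   vertex 2.3 0.1 1.1
  endloop
 endfacet
 facet normal 0.121 -0.989 0.080
  outer loop
   vertex 1.2 0.2 4.0
   vertex 2.3 0.1 1.1
   vertex 4.7 0.7 4.9
  endloop
 endfacet
 facet normal -0.943 -0.063 0.326
  outer loop
   vertex 1.2 0.2 4.0
   vertex 1.1 4.8 4.6
   vertex 0.1 2.7 1.3
  endloop
 endfacet
 facet normal -0.229 -0.131 0.965
  outer loop
   vertex 1.2 0.2 4.0
   vertex 4.7 0.7 4.9
   vertex 1.1 4.8 4.6
  endloop
 endfacet
 facet normal 0.435 -0.669 -0.602
  outer loop
   vertex 4.5 1.8 0.8
   vertex 2.3 0.1 1.1
   vertex 4.9 2.6 0.2
  endloop
 endfacet
 facet normal 0.815 -0.548 -0.187
  outer loop
   vertex 4.5 1.8 0.8
   vertex 4.9 2.6 0.2
   vertex 4.7 0.7 4.9
  endloop
 endfacet
 facet normal 0.573 -0.784 -0.238
  outer loop
   vertex 4.5 1.8 0.8
   vertex 4.7 0.7 4.9
   vertex 2.3 0.1 1.1
  endloop
 endfacet
 facet normal -0.222 0.052 -0.974
  outer loop
   vertex 1.4 4.5 1.1
   vertex 4.9 2.6 0.2
   vertex 0.1 2.7 1.3
  endloop
 endfacet
 facet normal -0.811 0.573 -0.119
  outer loop
   vertex 1.4 4.5 1.1
   vertex 0.1 2.7 1.3
   vertex 1.1 4.8 4.6
  endloop
 endfacet
 facet normal 0.943 0.293 0.159
  outer loop
   vertex 3.6 4.4 4.6
   vertex 4.7 0.7 4.9
   vertex 4.9 2.6 0.2
  endloop
 endfacet
 facet normal 0.014 0.085 0.996
  outer loop
   vertex 3.6 4.4 4.6
   vertex 1.1 4.8 4.6
   vertex 4.7 0.7 4.9
  endloop
 endfacet
 facet normal 0.416 0.878 -0.236
  outer loop
   vertex 3.6 4.4 4.6
   vertex 4.9 2.6 0.2
   vertex 1.4 4.5 1.1
  endloop
 endfacet
 facet normal 0.158 0.985 -0.071
  outer loop
   vertex 3.6 4.4 4.6
   vertex 1.4 4.5 1.1
   vertex 1.1 4.8 4.6
  endloop
 endfacet
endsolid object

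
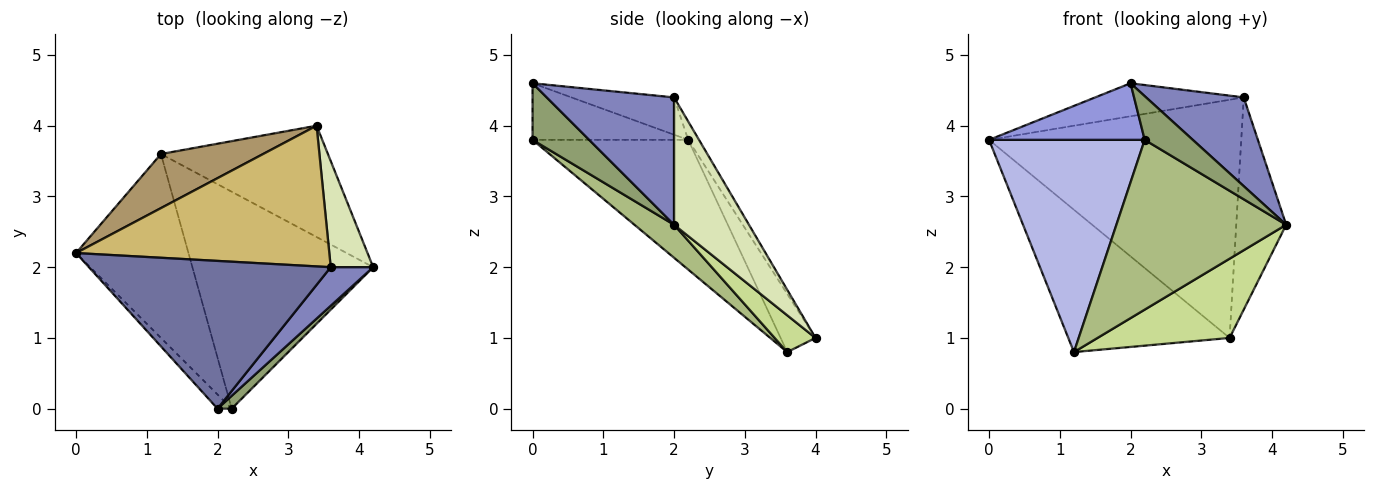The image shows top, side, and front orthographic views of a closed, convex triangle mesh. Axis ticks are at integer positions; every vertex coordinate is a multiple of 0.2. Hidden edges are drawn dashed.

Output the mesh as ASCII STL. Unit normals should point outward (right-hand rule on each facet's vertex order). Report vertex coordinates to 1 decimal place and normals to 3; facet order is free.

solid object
 facet normal -0.149 0.216 0.965
  outer loop
   vertex 3.6 2.0 4.4
   vertex 0.0 2.2 3.8
   vertex 2.0 0.0 4.6
  endloop
 endfacet
 facet normal 0.767 -0.588 0.256
  outer loop
   vertex 3.6 2.0 4.4
   vertex 2.0 0.0 4.6
   vertex 4.2 2.0 2.6
  endloop
 endfacet
 facet normal -0.696 -0.696 -0.174
  outer loop
   vertex 2.2 0.0 3.8
   vertex 2.0 0.0 4.6
   vertex 0.0 2.2 3.8
  endloop
 endfacet
 facet normal -0.603 -0.603 -0.523
  outer loop
   vertex 2.2 0.0 3.8
   vertex 0.0 2.2 3.8
   vertex 1.2 3.6 0.8
  endloop
 endfacet
 facet normal 0.748 -0.636 0.187
  outer loop
   vertex 2.2 0.0 3.8
   vertex 4.2 2.0 2.6
   vertex 2.0 0.0 4.6
  endloop
 endfacet
 facet normal 0.142 -0.610 -0.779
  outer loop
   vertex 2.2 0.0 3.8
   vertex 1.2 3.6 0.8
   vertex 4.2 2.0 2.6
  endloop
 endfacet
 facet normal 0.177 -0.571 -0.802
  outer loop
   vertex 3.4 4.0 1.0
   vertex 4.2 2.0 2.6
   vertex 1.2 3.6 0.8
  endloop
 endfacet
 facet normal 0.802 0.535 0.267
  outer loop
   vertex 3.4 4.0 1.0
   vertex 3.6 2.0 4.4
   vertex 4.2 2.0 2.6
  endloop
 endfacet
 facet normal -0.198 0.916 0.348
  outer loop
   vertex 3.4 4.0 1.0
   vertex 1.2 3.6 0.8
   vertex 0.0 2.2 3.8
  endloop
 endfacet
 facet normal -0.037 0.860 0.508
  outer loop
   vertex 3.4 4.0 1.0
   vertex 0.0 2.2 3.8
   vertex 3.6 2.0 4.4
  endloop
 endfacet
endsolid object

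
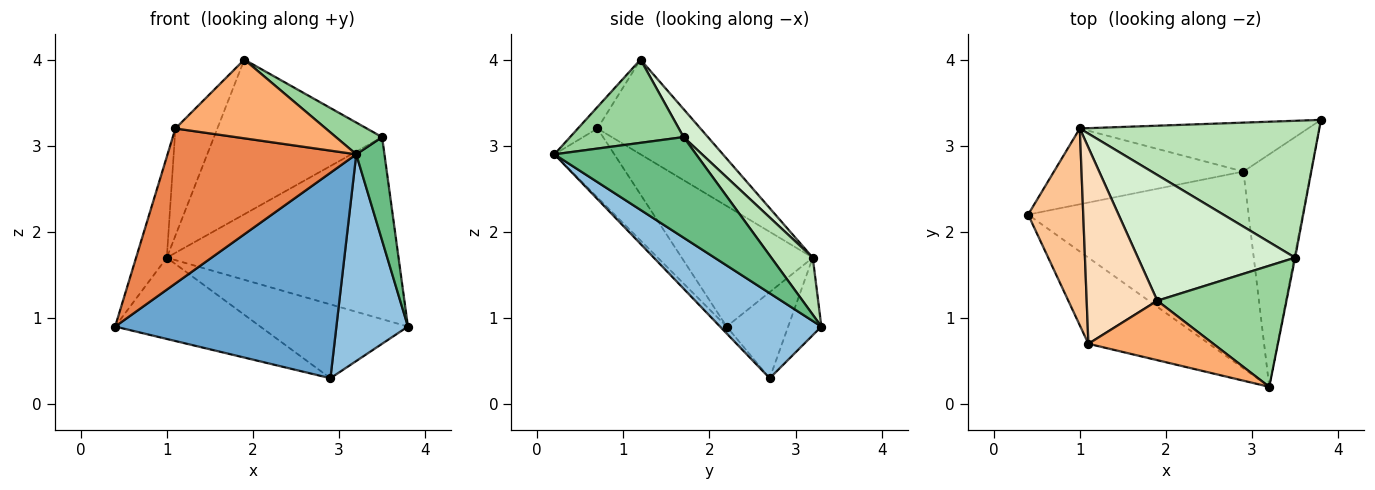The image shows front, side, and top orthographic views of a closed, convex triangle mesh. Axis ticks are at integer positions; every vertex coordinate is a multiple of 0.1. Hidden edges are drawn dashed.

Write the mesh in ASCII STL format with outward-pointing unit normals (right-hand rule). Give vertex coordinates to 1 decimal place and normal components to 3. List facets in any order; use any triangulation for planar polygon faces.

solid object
 facet normal -0.022 -0.722 -0.692
  outer loop
   vertex 2.9 2.7 0.3
   vertex 3.2 0.2 2.9
   vertex 0.4 2.2 0.9
  endloop
 endfacet
 facet normal 0.685 -0.484 -0.544
  outer loop
   vertex 2.9 2.7 0.3
   vertex 3.8 3.3 0.9
   vertex 3.2 0.2 2.9
  endloop
 endfacet
 facet normal -0.296 0.699 -0.651
  outer loop
   vertex 2.9 2.7 0.3
   vertex 0.4 2.2 0.9
   vertex 1.0 3.2 1.7
  endloop
 endfacet
 facet normal -0.184 0.819 -0.543
  outer loop
   vertex 2.9 2.7 0.3
   vertex 1.0 3.2 1.7
   vertex 3.8 3.3 0.9
  endloop
 endfacet
 facet normal -0.267 -0.842 -0.468
  outer loop
   vertex 1.1 0.7 3.2
   vertex 0.4 2.2 0.9
   vertex 3.2 0.2 2.9
  endloop
 endfacet
 facet normal -0.103 -0.794 0.599
  outer loop
   vertex 1.1 0.7 3.2
   vertex 3.2 0.2 2.9
   vertex 1.9 1.2 4.0
  endloop
 endfacet
 facet normal -0.890 0.208 0.407
  outer loop
   vertex 1.1 0.7 3.2
   vertex 1.0 3.2 1.7
   vertex 0.4 2.2 0.9
  endloop
 endfacet
 facet normal -0.762 0.310 0.568
  outer loop
   vertex 1.1 0.7 3.2
   vertex 1.9 1.2 4.0
   vertex 1.0 3.2 1.7
  endloop
 endfacet
 facet normal 0.981 -0.195 -0.008
  outer loop
   vertex 3.5 1.7 3.1
   vertex 3.2 0.2 2.9
   vertex 3.8 3.3 0.9
  endloop
 endfacet
 facet normal 0.529 -0.215 0.821
  outer loop
   vertex 3.5 1.7 3.1
   vertex 1.9 1.2 4.0
   vertex 3.2 0.2 2.9
  endloop
 endfacet
 facet normal 0.142 0.791 0.595
  outer loop
   vertex 3.5 1.7 3.1
   vertex 3.8 3.3 0.9
   vertex 1.0 3.2 1.7
  endloop
 endfacet
 facet normal 0.112 0.771 0.627
  outer loop
   vertex 3.5 1.7 3.1
   vertex 1.0 3.2 1.7
   vertex 1.9 1.2 4.0
  endloop
 endfacet
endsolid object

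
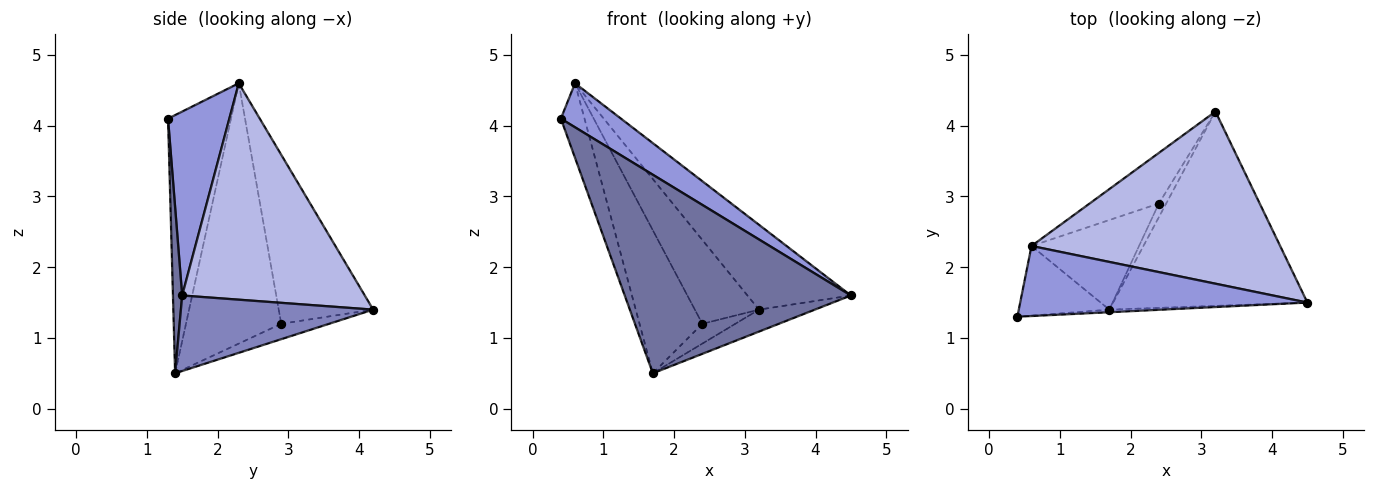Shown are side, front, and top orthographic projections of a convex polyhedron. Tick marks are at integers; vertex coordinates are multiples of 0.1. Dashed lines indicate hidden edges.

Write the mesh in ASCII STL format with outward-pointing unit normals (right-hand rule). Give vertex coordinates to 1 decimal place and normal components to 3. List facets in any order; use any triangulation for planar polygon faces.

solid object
 facet normal 0.041 -0.999 -0.013
  outer loop
   vertex 1.7 1.4 0.5
   vertex 4.5 1.5 1.6
   vertex 0.4 1.3 4.1
  endloop
 endfacet
 facet normal 0.360 0.105 -0.927
  outer loop
   vertex 1.7 1.4 0.5
   vertex 3.2 4.2 1.4
   vertex 4.5 1.5 1.6
  endloop
 endfacet
 facet normal 0.477 -0.468 0.744
  outer loop
   vertex 0.6 2.3 4.6
   vertex 0.4 1.3 4.1
   vertex 4.5 1.5 1.6
  endloop
 endfacet
 facet normal 0.615 0.349 0.707
  outer loop
   vertex 0.6 2.3 4.6
   vertex 4.5 1.5 1.6
   vertex 3.2 4.2 1.4
  endloop
 endfacet
 facet normal -0.890 0.334 -0.312
  outer loop
   vertex 0.6 2.3 4.6
   vertex 1.7 1.4 0.5
   vertex 0.4 1.3 4.1
  endloop
 endfacet
 facet normal -0.767 0.528 -0.365
  outer loop
   vertex 2.4 2.9 1.2
   vertex 3.2 4.2 1.4
   vertex 1.7 1.4 0.5
  endloop
 endfacet
 facet normal -0.784 0.532 -0.321
  outer loop
   vertex 2.4 2.9 1.2
   vertex 0.6 2.3 4.6
   vertex 3.2 4.2 1.4
  endloop
 endfacet
 facet normal -0.789 0.520 -0.326
  outer loop
   vertex 2.4 2.9 1.2
   vertex 1.7 1.4 0.5
   vertex 0.6 2.3 4.6
  endloop
 endfacet
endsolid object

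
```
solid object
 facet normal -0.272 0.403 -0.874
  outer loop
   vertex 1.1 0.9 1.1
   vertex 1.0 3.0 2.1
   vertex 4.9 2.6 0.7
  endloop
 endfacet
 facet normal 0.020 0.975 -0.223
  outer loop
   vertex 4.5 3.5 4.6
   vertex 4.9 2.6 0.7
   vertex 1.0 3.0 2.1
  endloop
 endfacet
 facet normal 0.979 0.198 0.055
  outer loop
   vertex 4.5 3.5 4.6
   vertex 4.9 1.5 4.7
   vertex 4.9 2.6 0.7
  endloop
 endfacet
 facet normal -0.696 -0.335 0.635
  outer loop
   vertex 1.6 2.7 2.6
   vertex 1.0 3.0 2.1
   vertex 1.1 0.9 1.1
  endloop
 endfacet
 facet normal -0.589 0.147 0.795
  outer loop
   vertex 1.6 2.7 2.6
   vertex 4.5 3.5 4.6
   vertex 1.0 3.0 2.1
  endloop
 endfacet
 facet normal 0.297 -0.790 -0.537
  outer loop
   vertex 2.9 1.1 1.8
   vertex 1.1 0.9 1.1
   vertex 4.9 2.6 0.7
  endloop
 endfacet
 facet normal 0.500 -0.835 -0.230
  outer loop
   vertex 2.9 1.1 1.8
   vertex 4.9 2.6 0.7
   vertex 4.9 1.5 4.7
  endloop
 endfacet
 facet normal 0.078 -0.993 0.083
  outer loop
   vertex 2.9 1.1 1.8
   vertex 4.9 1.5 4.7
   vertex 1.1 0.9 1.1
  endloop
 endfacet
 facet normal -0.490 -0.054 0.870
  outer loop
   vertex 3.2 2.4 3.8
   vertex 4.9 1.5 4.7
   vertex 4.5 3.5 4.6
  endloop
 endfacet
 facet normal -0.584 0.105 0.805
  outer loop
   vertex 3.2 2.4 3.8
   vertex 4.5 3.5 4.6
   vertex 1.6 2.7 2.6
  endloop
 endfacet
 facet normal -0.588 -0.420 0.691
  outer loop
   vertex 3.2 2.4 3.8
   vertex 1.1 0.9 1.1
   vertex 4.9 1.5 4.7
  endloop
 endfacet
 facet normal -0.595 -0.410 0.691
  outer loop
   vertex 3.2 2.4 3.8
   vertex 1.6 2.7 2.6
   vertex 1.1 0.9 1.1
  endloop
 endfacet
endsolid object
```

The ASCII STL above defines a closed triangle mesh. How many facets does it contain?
12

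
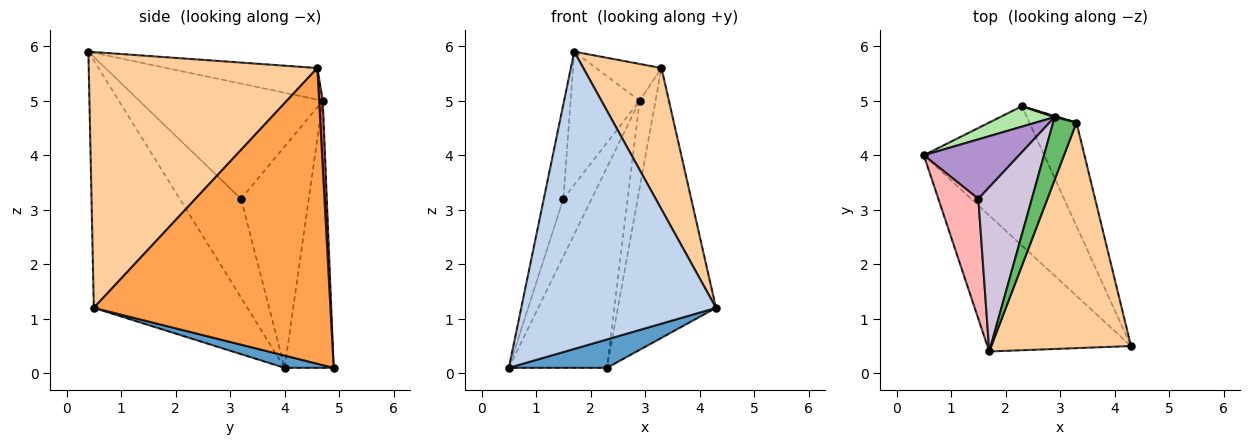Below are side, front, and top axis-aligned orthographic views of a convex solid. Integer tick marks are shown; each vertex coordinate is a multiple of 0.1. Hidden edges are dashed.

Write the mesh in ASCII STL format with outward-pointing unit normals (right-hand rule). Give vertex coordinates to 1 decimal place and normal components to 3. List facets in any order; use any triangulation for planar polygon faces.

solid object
 facet normal 0.099 -0.199 -0.975
  outer loop
   vertex 2.3 4.9 0.1
   vertex 4.3 0.5 1.2
   vertex 0.5 4.0 0.1
  endloop
 endfacet
 facet normal -0.583 -0.739 -0.338
  outer loop
   vertex 1.7 0.4 5.9
   vertex 0.5 4.0 0.1
   vertex 4.3 0.5 1.2
  endloop
 endfacet
 facet normal 0.914 0.379 -0.145
  outer loop
   vertex 3.3 4.6 5.6
   vertex 4.3 0.5 1.2
   vertex 2.3 4.9 0.1
  endloop
 endfacet
 facet normal 0.841 -0.287 0.459
  outer loop
   vertex 3.3 4.6 5.6
   vertex 1.7 0.4 5.9
   vertex 4.3 0.5 1.2
  endloop
 endfacet
 facet normal -0.759 0.329 0.561
  outer loop
   vertex 2.9 4.7 5.0
   vertex 1.7 0.4 5.9
   vertex 3.3 4.6 5.6
  endloop
 endfacet
 facet normal -0.445 0.891 0.091
  outer loop
   vertex 2.9 4.7 5.0
   vertex 2.3 4.9 0.1
   vertex 0.5 4.0 0.1
  endloop
 endfacet
 facet normal 0.225 0.974 0.012
  outer loop
   vertex 2.9 4.7 5.0
   vertex 3.3 4.6 5.6
   vertex 2.3 4.9 0.1
  endloop
 endfacet
 facet normal -0.889 0.284 0.360
  outer loop
   vertex 1.5 3.2 3.2
   vertex 0.5 4.0 0.1
   vertex 1.7 0.4 5.9
  endloop
 endfacet
 facet normal -0.858 0.358 0.369
  outer loop
   vertex 1.5 3.2 3.2
   vertex 2.9 4.7 5.0
   vertex 0.5 4.0 0.1
  endloop
 endfacet
 facet normal -0.858 0.323 0.399
  outer loop
   vertex 1.5 3.2 3.2
   vertex 1.7 0.4 5.9
   vertex 2.9 4.7 5.0
  endloop
 endfacet
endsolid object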